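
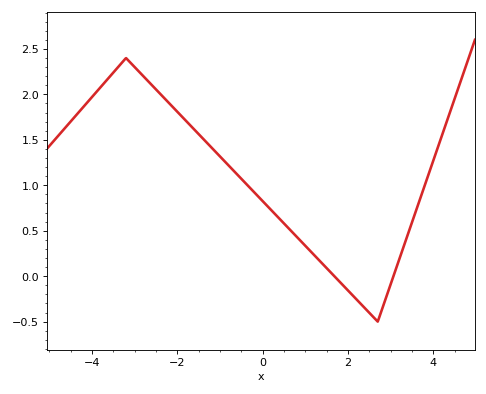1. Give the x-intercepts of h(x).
1.6, 3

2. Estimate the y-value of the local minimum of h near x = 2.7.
-0.5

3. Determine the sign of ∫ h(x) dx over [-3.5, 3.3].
positive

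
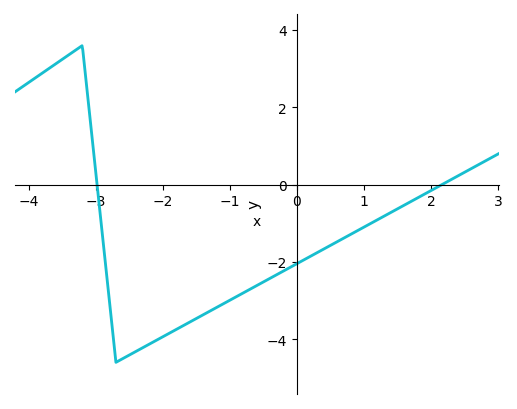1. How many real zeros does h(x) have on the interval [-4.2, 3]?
2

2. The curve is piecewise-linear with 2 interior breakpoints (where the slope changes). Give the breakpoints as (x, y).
(-3.2, 3.6); (-2.7, -4.6)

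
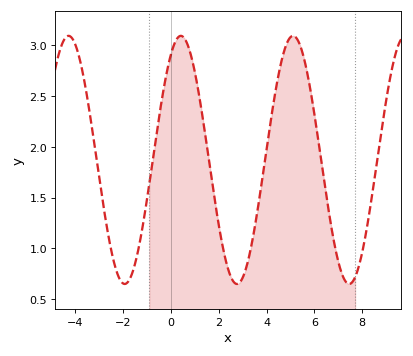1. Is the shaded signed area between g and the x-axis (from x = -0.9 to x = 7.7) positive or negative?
positive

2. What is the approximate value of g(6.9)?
0.968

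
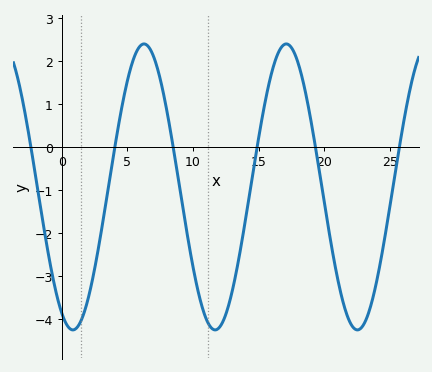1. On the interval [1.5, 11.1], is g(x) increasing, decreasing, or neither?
neither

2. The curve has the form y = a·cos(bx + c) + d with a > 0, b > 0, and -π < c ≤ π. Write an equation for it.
y = 3.32cos(0.58x + 2.65) - 0.93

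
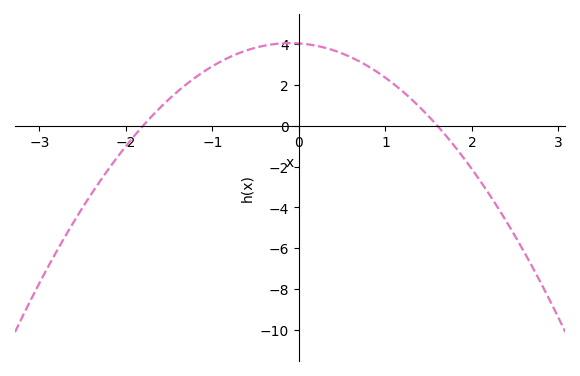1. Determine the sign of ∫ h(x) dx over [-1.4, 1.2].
positive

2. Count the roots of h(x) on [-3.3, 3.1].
2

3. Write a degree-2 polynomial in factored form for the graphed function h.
y = -1.4(x + 1.8)(x - 1.6)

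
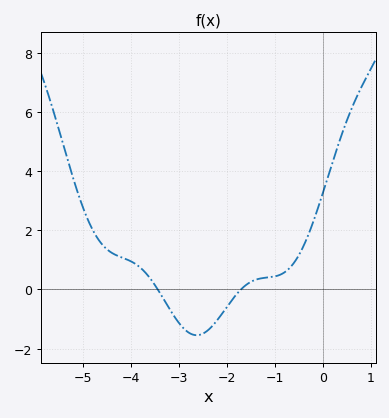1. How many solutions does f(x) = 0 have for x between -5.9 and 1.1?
2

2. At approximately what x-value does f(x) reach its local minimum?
-2.6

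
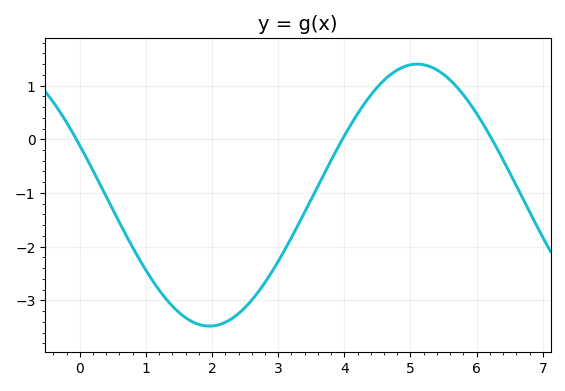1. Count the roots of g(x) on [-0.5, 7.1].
3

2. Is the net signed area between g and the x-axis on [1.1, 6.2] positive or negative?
negative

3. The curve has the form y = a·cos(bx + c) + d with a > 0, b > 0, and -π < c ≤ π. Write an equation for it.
y = 2.44cos(1x + 1.18) - 1.04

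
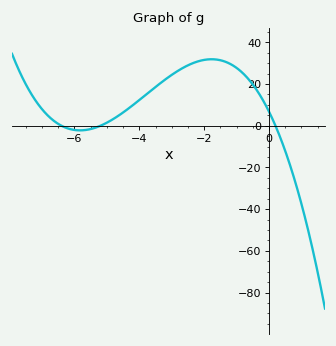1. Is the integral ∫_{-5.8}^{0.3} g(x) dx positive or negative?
positive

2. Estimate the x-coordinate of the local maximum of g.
-1.77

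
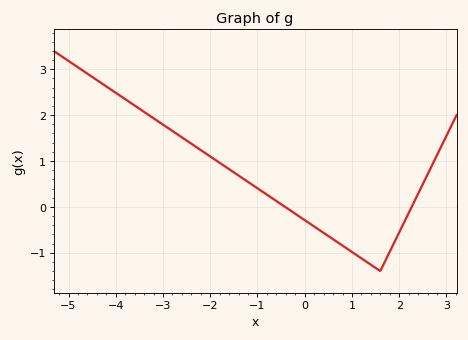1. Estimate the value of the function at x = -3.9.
2.4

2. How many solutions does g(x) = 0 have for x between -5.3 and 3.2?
2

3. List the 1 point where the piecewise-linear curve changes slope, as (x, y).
(1.6, -1.4)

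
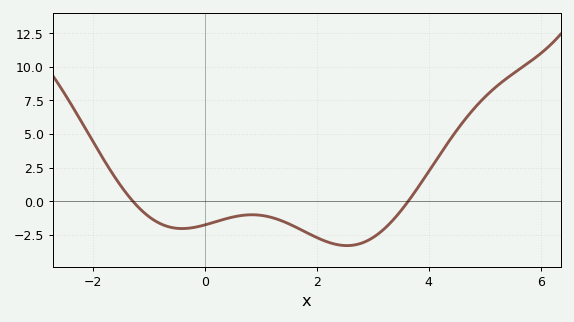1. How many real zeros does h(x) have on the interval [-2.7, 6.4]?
2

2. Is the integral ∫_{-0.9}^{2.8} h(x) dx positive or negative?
negative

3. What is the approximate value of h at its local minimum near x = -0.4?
-2.04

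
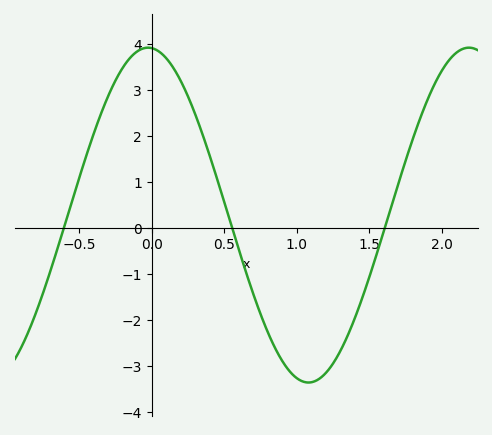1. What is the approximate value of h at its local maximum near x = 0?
3.9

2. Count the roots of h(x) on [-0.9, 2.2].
3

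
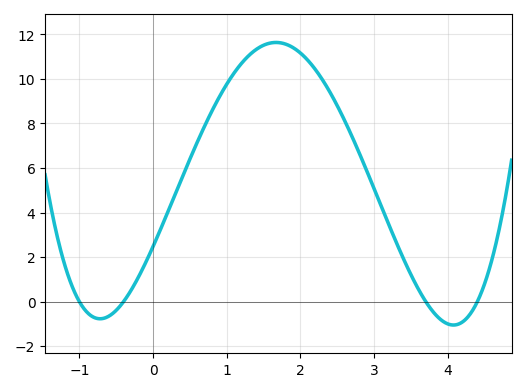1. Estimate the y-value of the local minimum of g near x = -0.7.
-0.8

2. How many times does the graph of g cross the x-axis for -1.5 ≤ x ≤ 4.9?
4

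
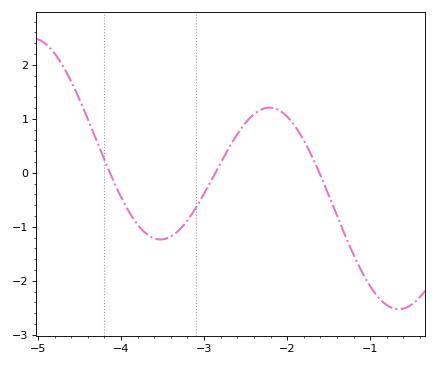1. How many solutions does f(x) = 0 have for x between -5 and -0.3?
3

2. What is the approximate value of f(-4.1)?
-0.12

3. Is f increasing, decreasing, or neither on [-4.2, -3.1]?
neither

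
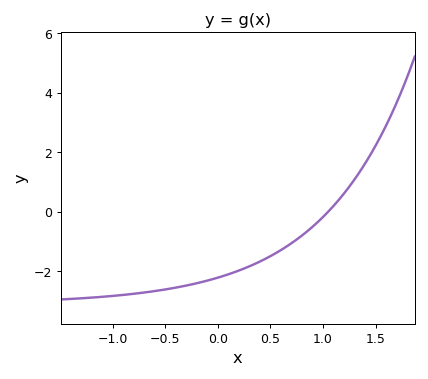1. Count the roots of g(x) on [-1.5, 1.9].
1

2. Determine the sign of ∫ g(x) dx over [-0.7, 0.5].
negative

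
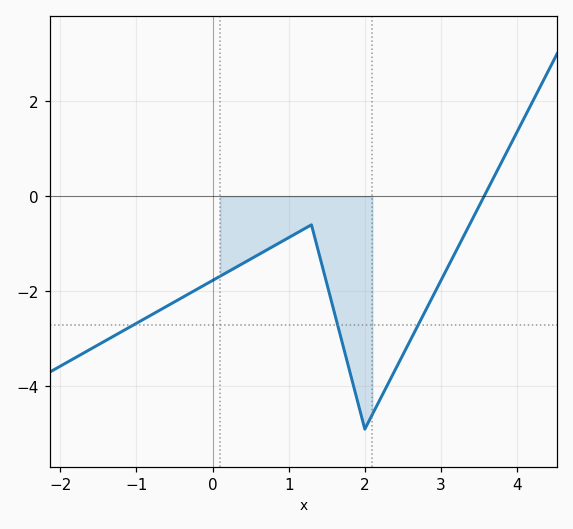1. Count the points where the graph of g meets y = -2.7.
3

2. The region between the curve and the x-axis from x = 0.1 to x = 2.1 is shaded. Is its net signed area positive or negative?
negative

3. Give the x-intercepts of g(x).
3.6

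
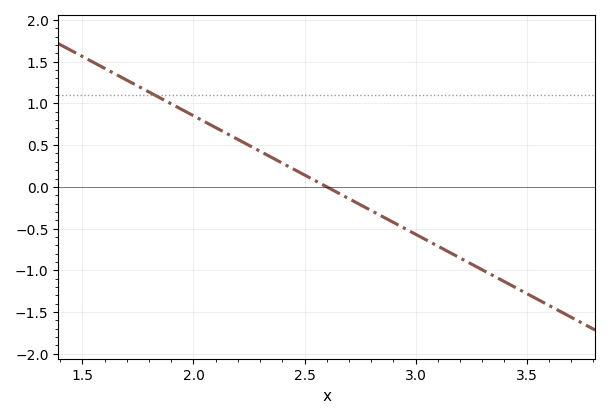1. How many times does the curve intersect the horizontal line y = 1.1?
1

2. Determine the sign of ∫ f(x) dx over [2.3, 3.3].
negative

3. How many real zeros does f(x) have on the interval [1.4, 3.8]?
1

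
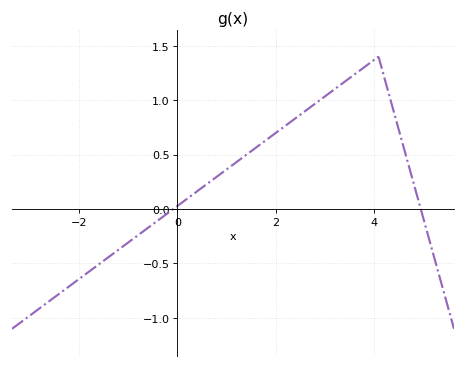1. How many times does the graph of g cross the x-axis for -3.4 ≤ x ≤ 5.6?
2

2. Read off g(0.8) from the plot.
0.296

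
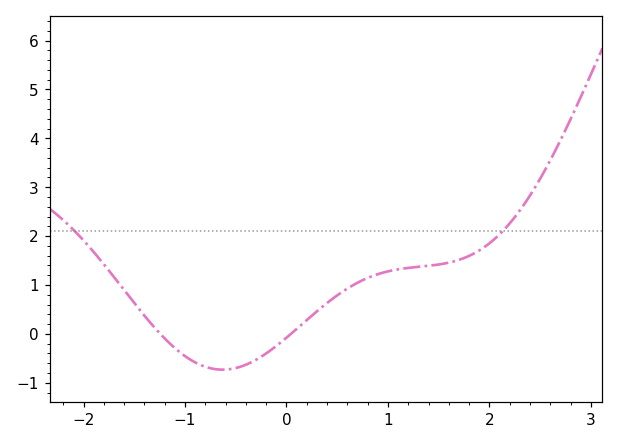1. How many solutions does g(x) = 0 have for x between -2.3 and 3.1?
2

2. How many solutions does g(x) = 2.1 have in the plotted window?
2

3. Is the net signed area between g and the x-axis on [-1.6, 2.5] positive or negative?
positive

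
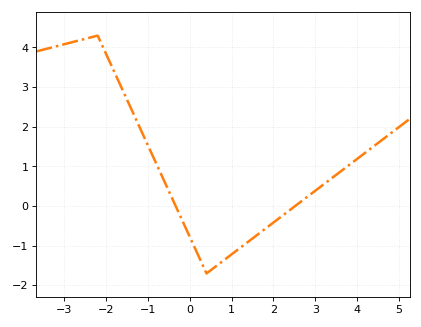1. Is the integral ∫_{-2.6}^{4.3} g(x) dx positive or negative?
positive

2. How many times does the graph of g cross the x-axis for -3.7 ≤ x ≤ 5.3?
2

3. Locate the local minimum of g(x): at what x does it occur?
0.4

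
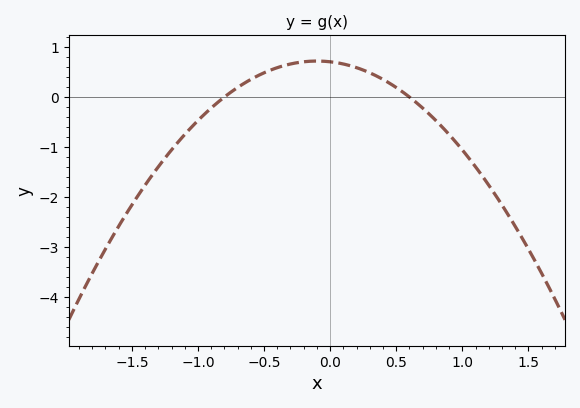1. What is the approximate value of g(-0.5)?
0.485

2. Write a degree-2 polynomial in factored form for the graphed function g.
y = -1.47(x + 0.8)(x - 0.6)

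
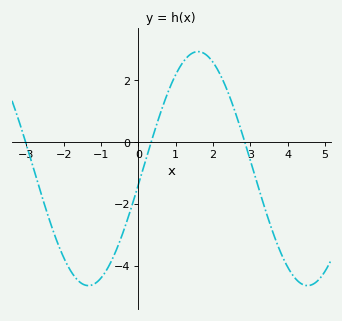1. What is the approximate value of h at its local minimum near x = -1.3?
-4.65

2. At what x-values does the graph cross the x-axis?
-3.02, 0.346, 2.85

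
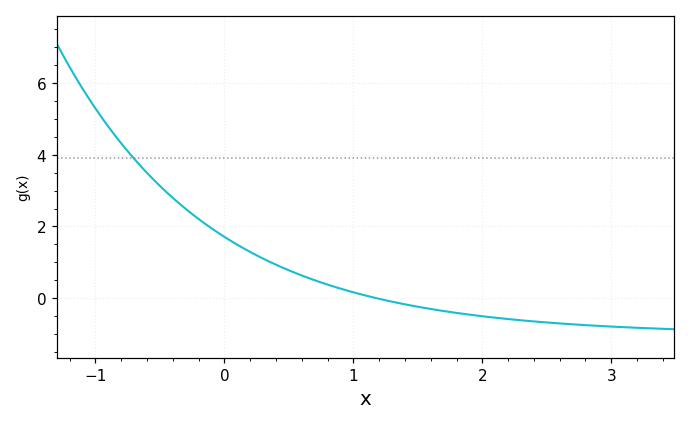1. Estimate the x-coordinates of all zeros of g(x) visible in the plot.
1.2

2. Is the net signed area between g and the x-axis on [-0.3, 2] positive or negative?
positive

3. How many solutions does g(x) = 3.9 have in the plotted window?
1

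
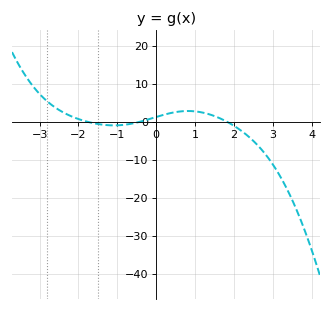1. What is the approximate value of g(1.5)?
2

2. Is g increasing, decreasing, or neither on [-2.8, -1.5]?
decreasing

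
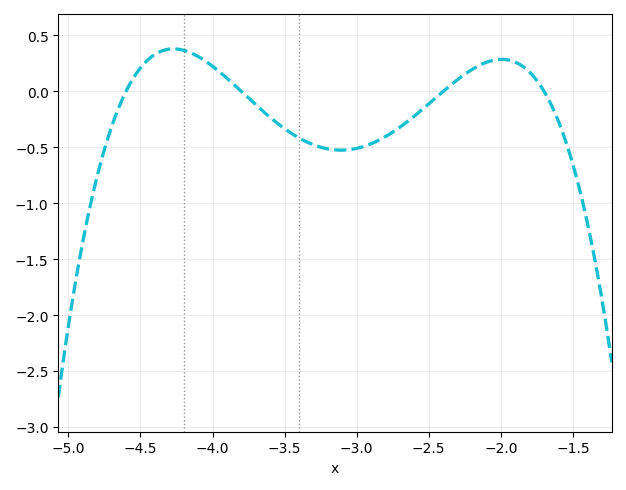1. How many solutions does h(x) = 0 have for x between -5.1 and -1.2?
4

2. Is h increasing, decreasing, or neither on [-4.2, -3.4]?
decreasing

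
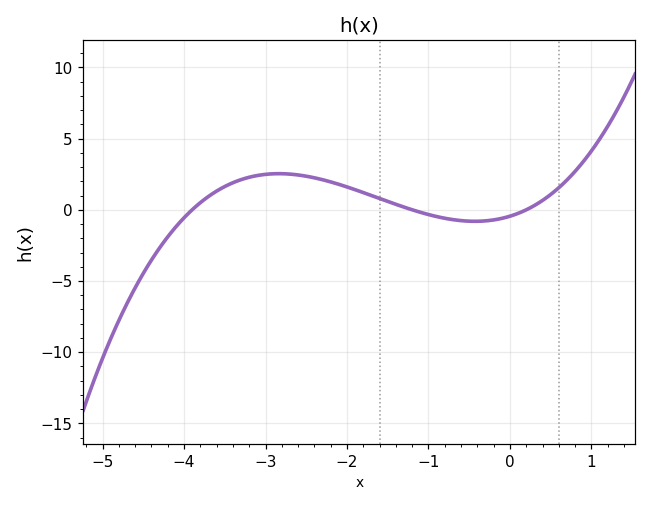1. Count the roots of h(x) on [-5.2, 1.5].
3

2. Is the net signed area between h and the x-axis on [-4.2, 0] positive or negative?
positive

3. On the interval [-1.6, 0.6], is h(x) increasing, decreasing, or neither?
neither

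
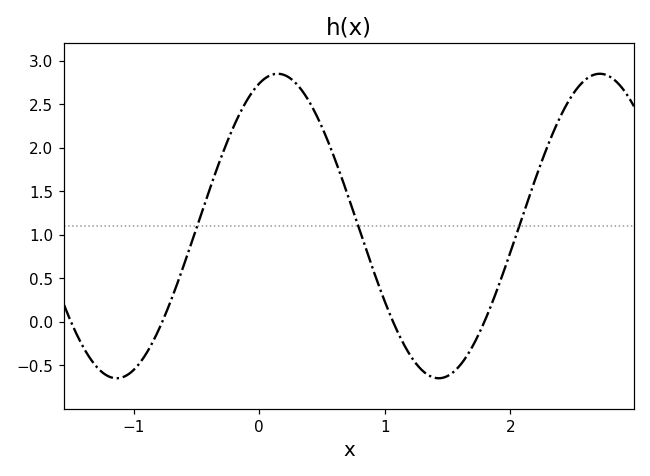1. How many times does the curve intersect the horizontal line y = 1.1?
3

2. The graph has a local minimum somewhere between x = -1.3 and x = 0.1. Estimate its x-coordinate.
-1.1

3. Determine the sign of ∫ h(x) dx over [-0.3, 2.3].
positive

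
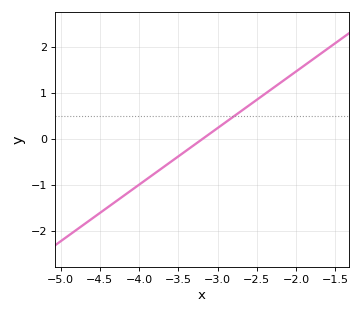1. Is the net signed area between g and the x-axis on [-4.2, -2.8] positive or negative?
negative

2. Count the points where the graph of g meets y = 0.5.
1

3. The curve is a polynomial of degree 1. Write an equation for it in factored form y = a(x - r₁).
y = 1.23(x + 3.2)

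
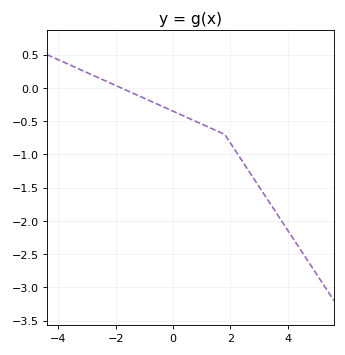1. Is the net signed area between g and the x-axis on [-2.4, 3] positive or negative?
negative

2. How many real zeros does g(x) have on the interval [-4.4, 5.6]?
1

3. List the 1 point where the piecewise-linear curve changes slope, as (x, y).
(1.8, -0.7)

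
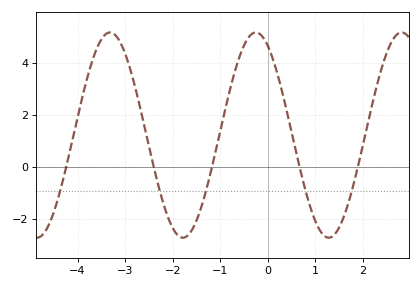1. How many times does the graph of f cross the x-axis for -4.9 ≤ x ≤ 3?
5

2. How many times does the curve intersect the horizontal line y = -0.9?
5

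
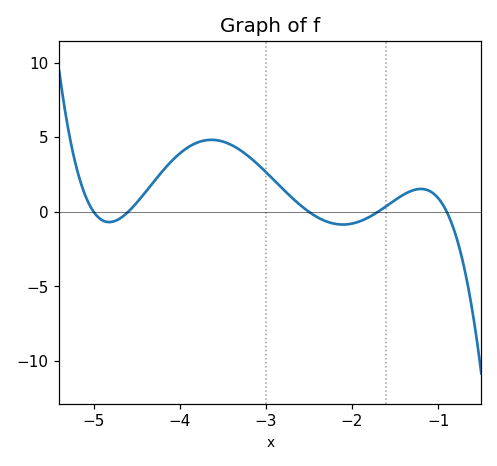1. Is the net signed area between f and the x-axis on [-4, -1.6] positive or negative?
positive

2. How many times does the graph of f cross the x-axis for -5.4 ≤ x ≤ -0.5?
5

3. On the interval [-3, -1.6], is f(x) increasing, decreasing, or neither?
neither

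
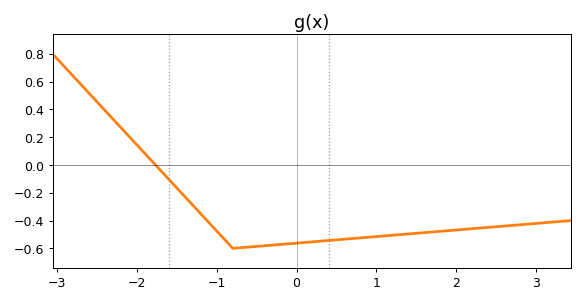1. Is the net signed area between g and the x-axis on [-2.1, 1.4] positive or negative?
negative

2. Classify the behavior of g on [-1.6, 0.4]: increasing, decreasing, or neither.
neither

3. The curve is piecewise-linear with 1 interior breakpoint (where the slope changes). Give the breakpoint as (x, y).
(-0.8, -0.6)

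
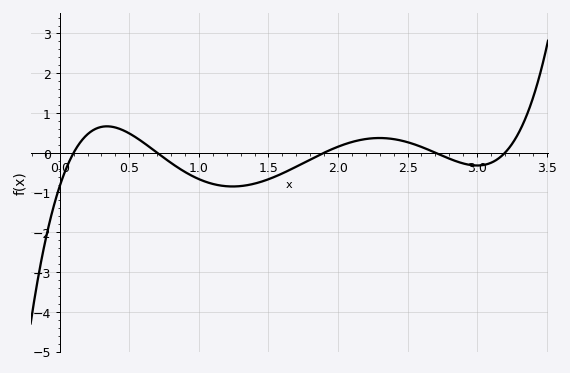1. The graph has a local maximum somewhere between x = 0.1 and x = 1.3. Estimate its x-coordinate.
0.35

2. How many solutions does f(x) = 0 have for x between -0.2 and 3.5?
5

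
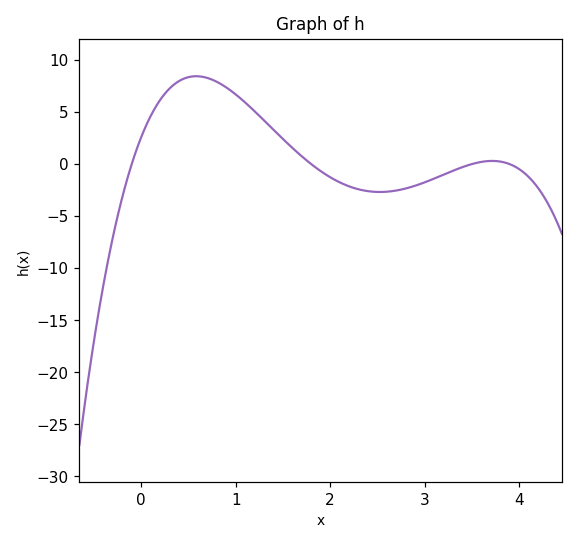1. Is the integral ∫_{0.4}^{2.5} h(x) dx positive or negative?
positive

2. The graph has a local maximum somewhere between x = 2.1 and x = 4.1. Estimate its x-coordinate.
3.72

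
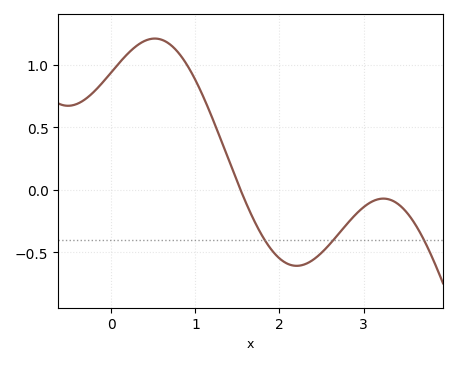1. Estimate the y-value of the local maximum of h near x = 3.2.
-0.07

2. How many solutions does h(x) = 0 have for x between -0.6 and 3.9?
1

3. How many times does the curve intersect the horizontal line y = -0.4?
3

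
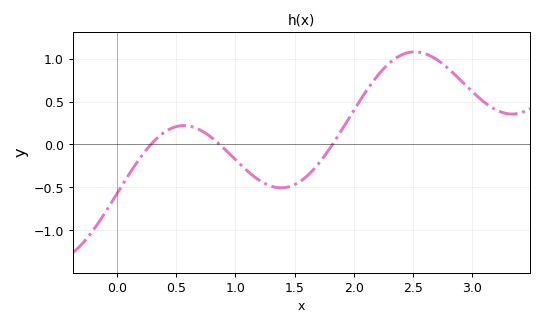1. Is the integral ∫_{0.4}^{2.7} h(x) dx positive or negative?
positive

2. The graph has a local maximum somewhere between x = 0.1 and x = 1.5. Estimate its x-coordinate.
0.6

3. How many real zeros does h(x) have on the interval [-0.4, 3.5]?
3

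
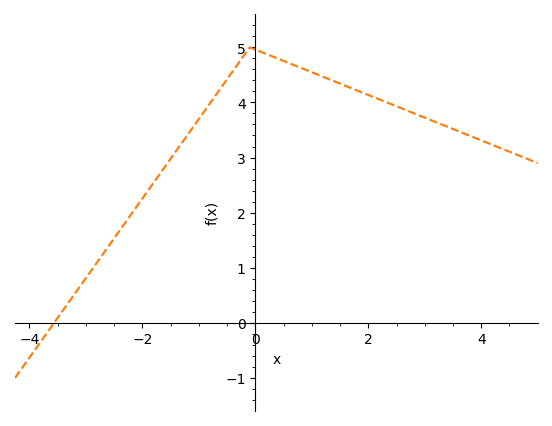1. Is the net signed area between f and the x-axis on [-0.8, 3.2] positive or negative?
positive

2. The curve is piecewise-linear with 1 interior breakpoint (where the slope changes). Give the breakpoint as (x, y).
(-0.1, 5)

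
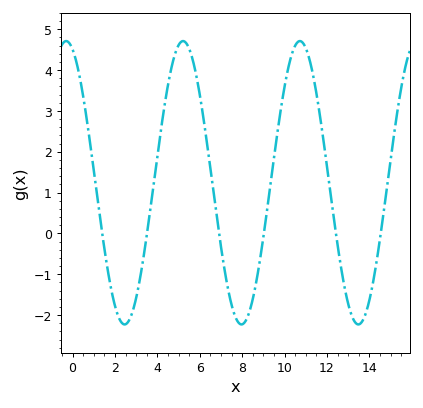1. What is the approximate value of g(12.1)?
1.25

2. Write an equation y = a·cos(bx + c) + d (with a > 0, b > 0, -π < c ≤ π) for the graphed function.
y = 3.47cos(1.14x + 0.342) + 1.24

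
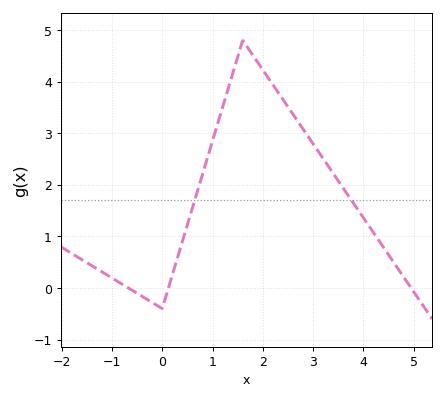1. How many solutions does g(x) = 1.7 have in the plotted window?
2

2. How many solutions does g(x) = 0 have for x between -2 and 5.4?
3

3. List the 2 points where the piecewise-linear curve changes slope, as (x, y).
(0, -0.4); (1.6, 4.8)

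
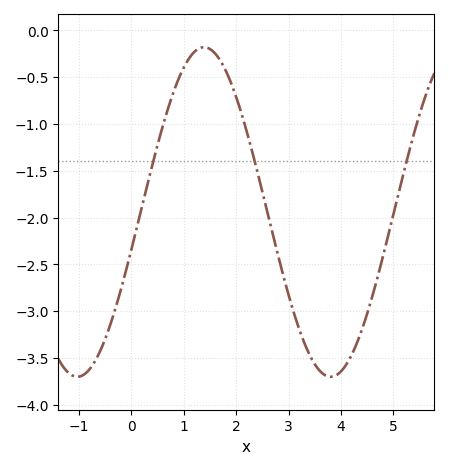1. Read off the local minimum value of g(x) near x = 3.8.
-3.7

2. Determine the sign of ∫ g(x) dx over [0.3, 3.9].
negative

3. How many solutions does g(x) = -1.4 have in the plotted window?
3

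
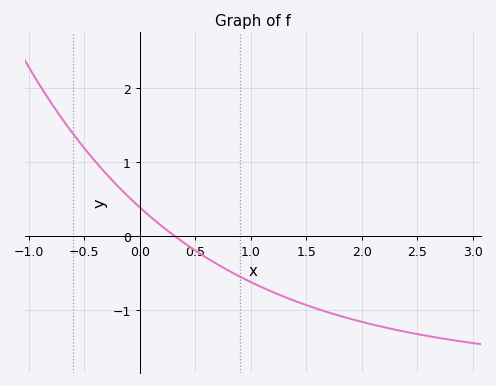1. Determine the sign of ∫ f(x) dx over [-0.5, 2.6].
negative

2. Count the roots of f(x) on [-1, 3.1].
1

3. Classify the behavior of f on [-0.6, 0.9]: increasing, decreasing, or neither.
decreasing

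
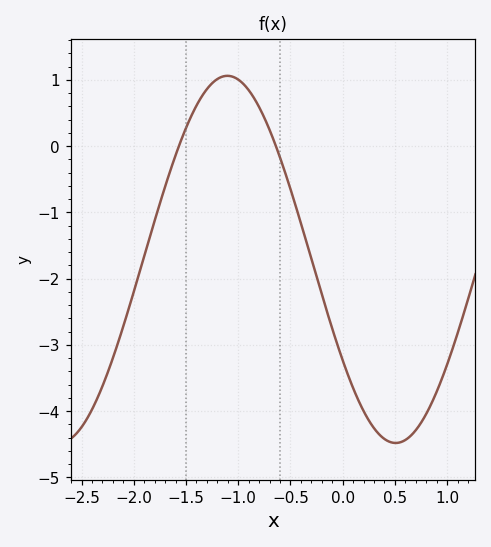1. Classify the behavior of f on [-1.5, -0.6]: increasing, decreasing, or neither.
neither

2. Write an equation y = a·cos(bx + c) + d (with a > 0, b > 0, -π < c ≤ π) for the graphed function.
y = 2.77cos(1.9x + 2.2) - 1.71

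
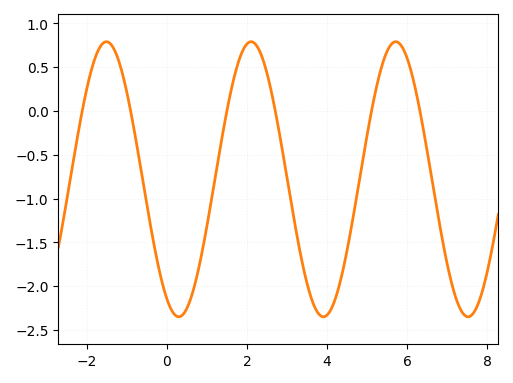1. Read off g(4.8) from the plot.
-0.815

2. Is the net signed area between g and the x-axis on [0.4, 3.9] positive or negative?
negative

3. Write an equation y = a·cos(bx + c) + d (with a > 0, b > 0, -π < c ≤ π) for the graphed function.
y = 1.57cos(1.74x + 2.62) - 0.78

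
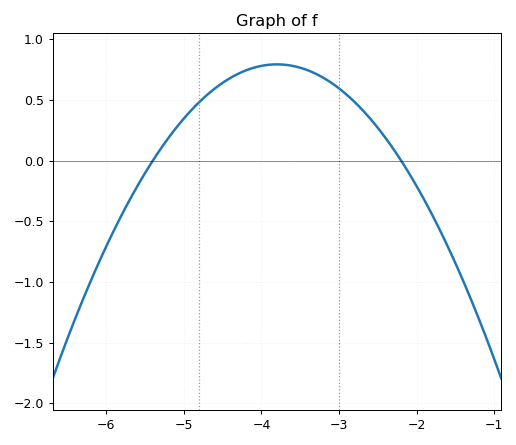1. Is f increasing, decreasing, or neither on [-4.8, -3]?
neither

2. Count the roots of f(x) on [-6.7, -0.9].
2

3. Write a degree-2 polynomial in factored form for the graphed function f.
y = -0.31(x + 5.4)(x + 2.2)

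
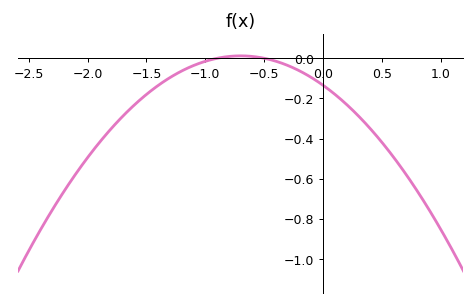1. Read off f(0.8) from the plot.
-0.663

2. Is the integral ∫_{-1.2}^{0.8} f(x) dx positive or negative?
negative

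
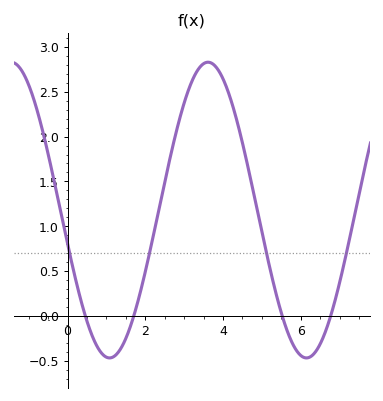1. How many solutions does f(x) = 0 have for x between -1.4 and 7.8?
4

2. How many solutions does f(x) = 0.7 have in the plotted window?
4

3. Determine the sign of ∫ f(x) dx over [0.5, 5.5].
positive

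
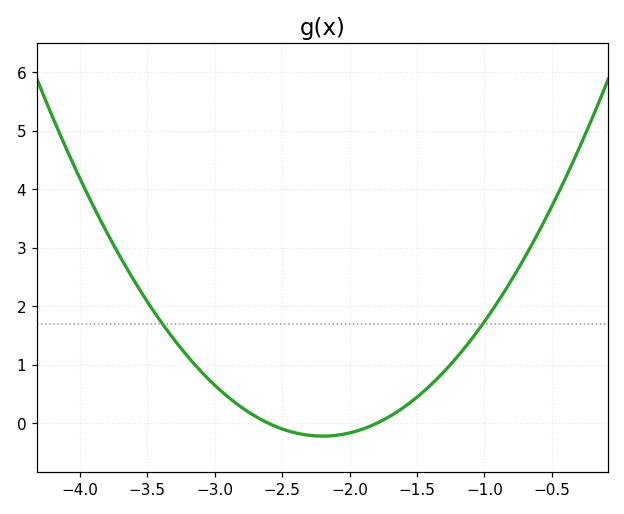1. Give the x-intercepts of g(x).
-2.6, -1.8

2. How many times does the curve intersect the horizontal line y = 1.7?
2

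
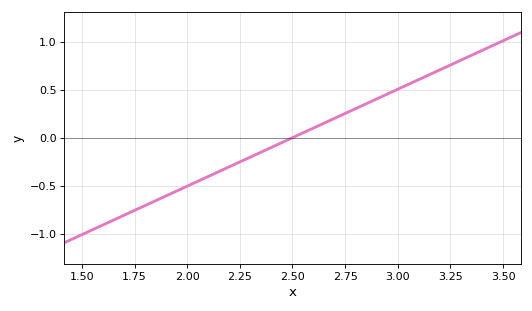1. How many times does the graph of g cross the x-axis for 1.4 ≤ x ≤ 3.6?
1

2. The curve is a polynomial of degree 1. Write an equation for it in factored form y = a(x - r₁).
y = 1.01(x - 2.5)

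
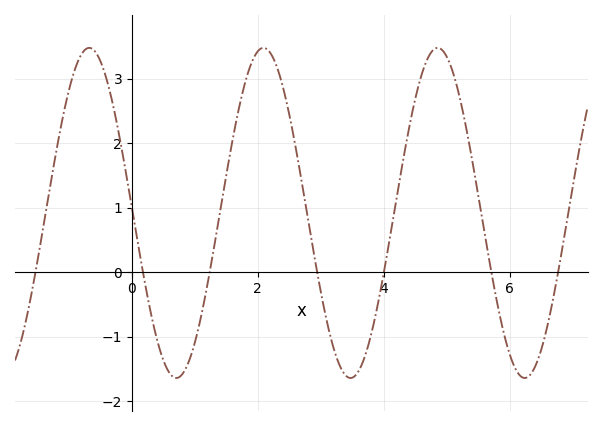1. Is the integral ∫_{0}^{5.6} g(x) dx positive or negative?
positive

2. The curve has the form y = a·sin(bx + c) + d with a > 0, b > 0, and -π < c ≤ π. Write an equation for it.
y = 2.56sin(2.27x + 3.11) + 0.92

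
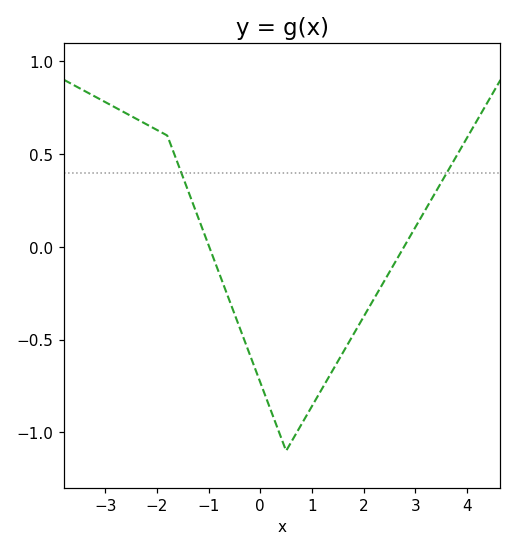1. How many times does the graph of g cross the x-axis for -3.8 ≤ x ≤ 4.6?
2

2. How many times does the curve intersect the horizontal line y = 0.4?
2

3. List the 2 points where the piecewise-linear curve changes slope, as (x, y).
(-1.8, 0.6); (0.5, -1.1)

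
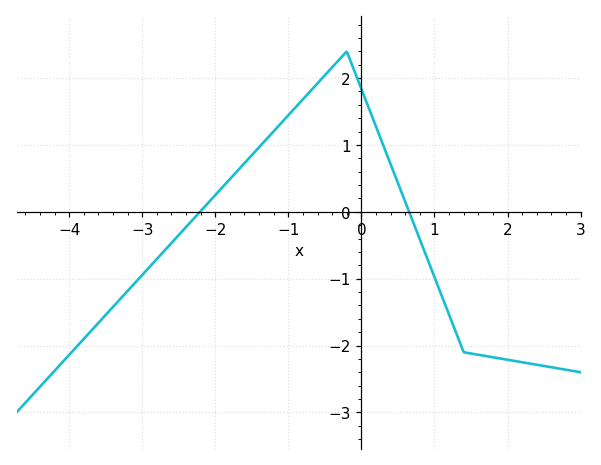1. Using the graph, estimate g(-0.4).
2.2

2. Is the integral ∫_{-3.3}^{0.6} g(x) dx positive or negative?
positive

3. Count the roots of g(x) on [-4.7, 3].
2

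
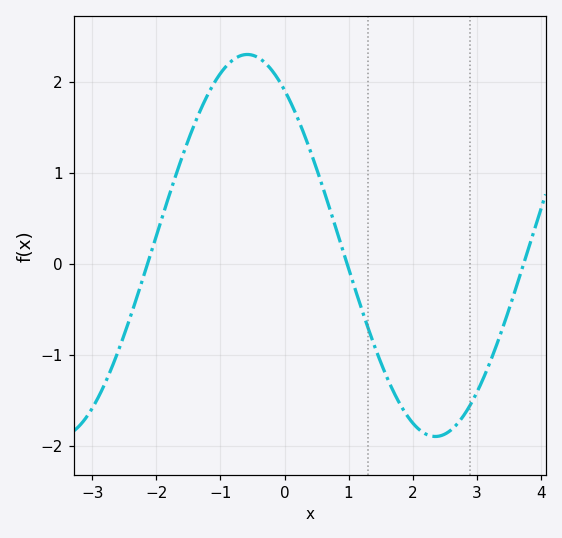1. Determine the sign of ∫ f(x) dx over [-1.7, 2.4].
positive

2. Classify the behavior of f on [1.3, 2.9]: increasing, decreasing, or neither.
neither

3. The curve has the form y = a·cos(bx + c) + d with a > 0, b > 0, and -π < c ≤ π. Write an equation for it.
y = 2.1cos(1.07x + 0.622) + 0.2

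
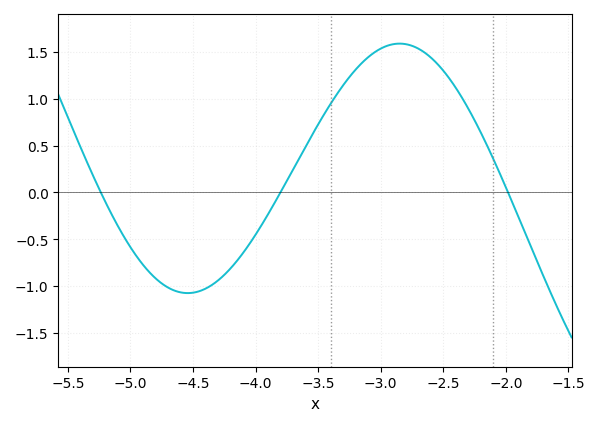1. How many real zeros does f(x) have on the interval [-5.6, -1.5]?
3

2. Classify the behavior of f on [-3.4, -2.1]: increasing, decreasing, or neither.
neither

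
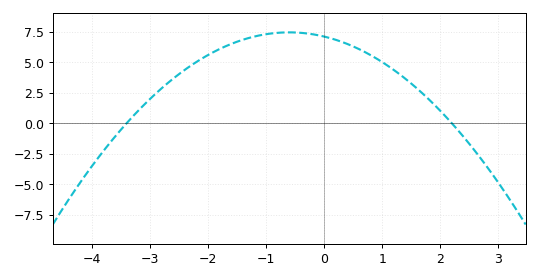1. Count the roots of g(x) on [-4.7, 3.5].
2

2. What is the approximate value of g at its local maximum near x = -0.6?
7.4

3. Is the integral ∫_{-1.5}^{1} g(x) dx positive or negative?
positive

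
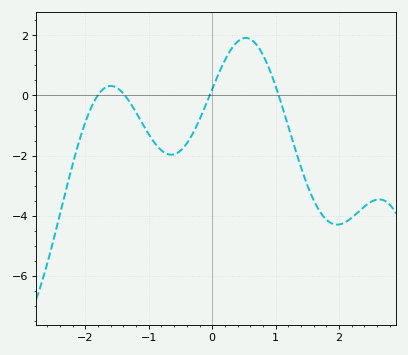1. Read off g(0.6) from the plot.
1.8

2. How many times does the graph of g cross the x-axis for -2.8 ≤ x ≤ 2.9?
4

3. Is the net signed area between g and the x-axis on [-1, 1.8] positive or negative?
negative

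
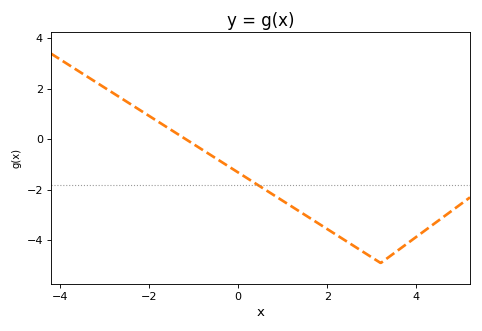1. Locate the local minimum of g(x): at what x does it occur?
3.2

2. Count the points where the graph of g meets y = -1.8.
1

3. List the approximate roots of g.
-1.17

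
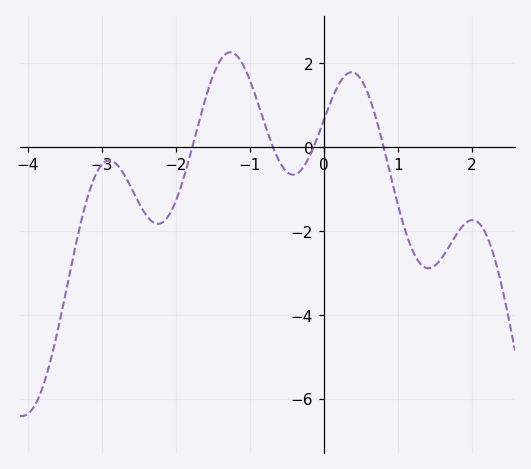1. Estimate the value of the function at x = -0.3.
-0.6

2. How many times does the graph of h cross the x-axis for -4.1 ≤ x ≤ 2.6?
4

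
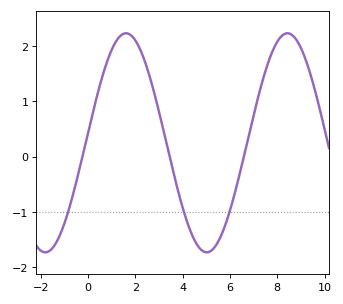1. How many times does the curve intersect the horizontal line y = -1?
3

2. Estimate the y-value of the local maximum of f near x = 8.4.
2.2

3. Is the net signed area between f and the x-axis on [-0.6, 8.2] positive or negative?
positive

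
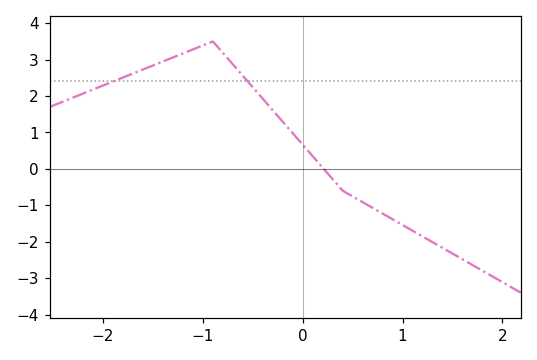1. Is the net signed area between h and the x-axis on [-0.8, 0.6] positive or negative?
positive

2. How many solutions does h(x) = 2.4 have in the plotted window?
2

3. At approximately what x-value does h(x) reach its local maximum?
-0.9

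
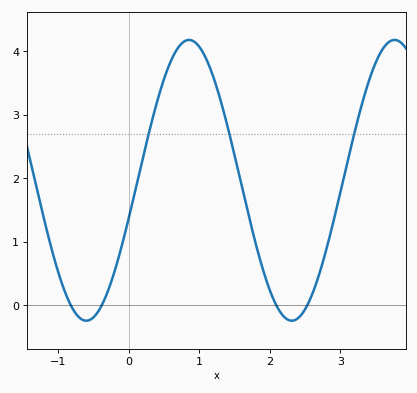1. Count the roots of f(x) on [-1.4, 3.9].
4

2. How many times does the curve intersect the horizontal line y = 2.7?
3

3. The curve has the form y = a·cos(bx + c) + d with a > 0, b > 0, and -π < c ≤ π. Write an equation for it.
y = 2.21cos(2.2x - 1.9) + 1.97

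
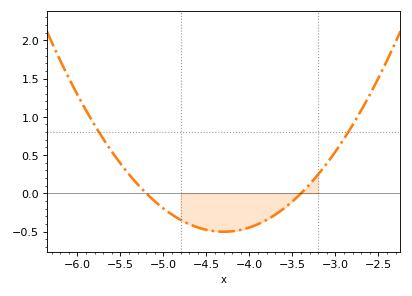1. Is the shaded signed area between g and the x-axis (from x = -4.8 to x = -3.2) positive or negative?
negative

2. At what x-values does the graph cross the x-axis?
-5.2, -3.4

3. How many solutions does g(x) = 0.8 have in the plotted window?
2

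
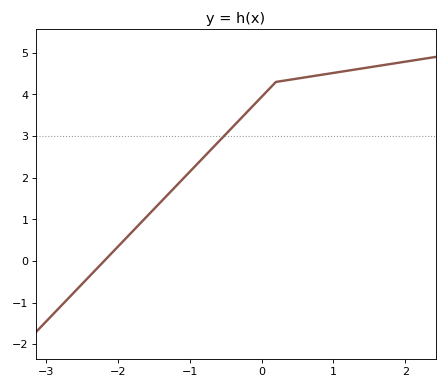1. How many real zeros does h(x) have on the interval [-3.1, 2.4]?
1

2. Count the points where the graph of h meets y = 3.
1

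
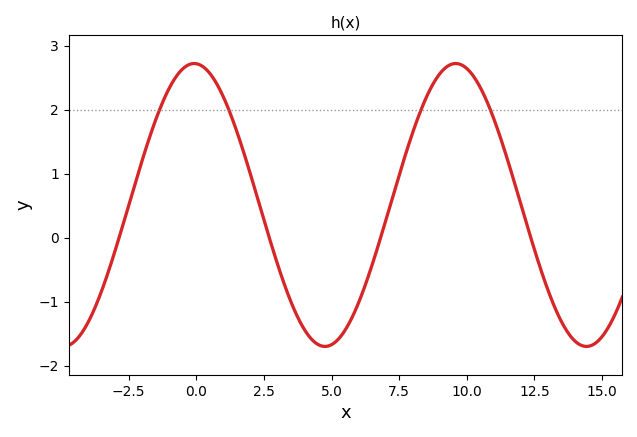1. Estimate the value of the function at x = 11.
1.85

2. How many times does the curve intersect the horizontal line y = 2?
4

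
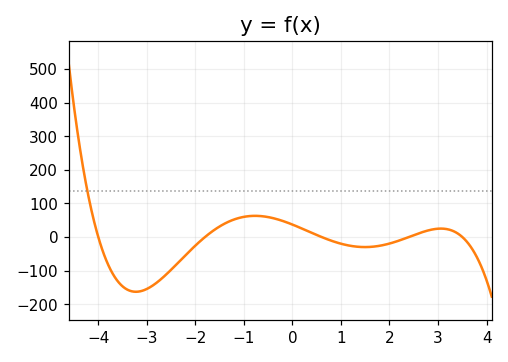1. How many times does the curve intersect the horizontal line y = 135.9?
1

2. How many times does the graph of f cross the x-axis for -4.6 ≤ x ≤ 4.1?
5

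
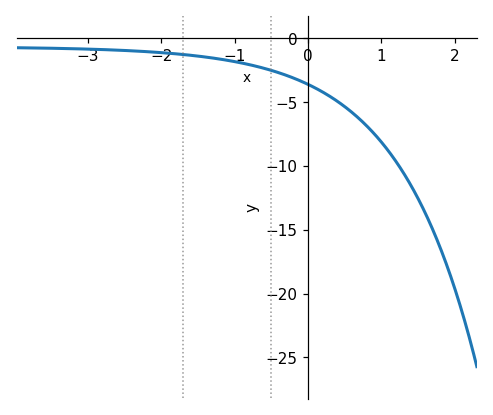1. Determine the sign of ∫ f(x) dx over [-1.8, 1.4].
negative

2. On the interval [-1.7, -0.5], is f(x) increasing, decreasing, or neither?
decreasing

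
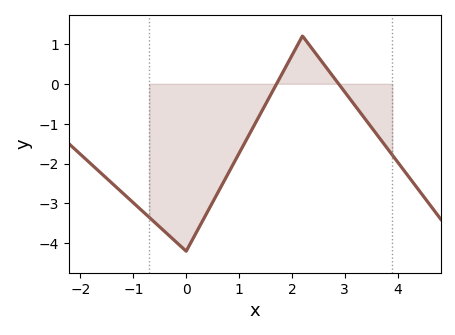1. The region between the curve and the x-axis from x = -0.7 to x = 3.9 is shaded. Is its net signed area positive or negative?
negative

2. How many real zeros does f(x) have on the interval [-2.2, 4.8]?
2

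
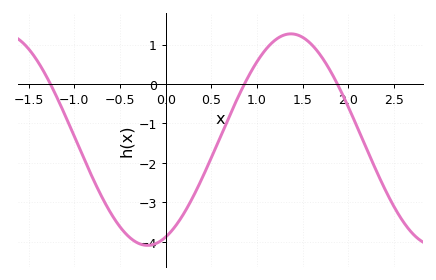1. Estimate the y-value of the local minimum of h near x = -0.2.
-4.1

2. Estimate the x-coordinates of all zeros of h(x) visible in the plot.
-1.3, 0.9, 1.9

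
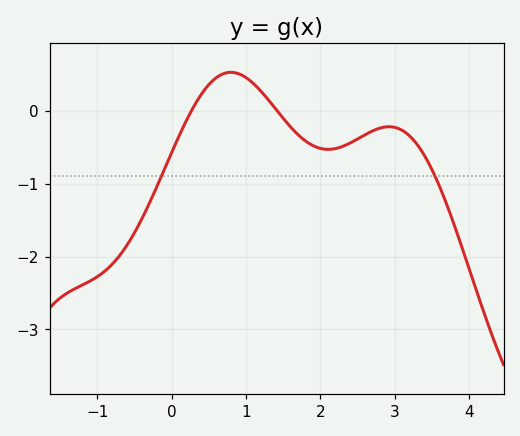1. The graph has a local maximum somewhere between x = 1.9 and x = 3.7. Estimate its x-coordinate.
2.9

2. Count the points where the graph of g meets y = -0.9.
2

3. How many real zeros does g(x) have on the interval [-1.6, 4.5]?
2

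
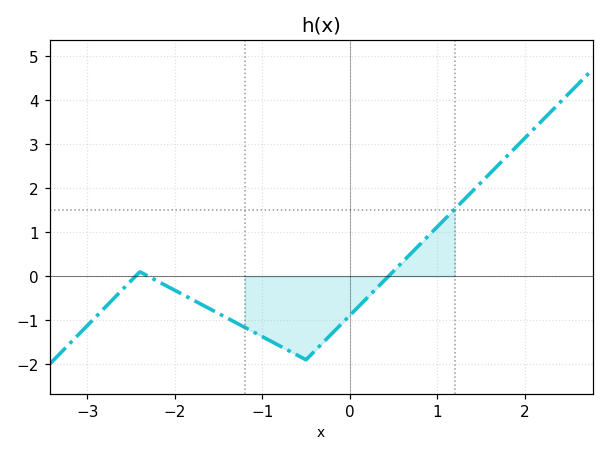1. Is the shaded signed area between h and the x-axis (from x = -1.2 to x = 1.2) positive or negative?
negative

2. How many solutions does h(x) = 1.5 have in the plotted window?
1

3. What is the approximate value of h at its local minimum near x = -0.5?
-1.9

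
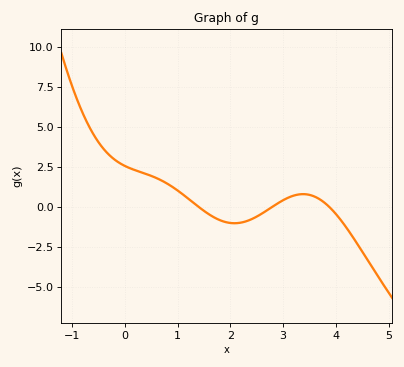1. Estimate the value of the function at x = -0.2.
2.99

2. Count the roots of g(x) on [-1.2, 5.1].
3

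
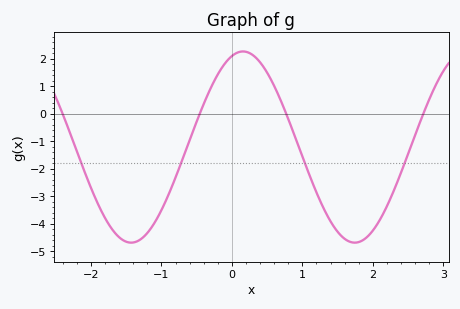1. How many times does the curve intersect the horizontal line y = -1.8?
4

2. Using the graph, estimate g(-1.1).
-4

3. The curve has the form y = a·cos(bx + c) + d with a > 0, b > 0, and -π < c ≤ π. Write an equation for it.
y = 3.47cos(2x - 0.31) - 1.21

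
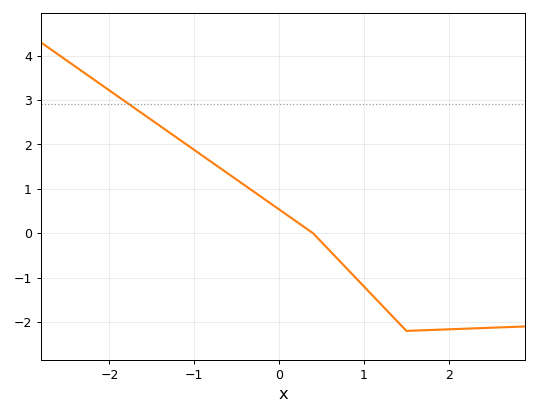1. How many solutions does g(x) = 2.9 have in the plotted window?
1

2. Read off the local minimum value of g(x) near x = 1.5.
-2.2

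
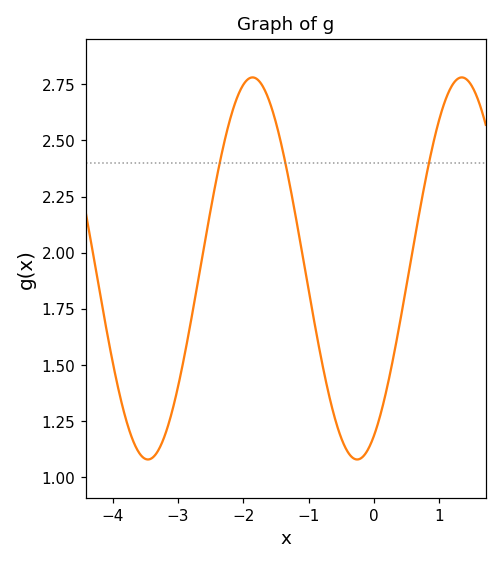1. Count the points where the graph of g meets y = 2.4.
3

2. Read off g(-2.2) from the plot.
2.6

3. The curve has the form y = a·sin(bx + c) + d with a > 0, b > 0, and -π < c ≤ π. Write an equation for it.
y = 0.85sin(2x - 1.1) + 1.93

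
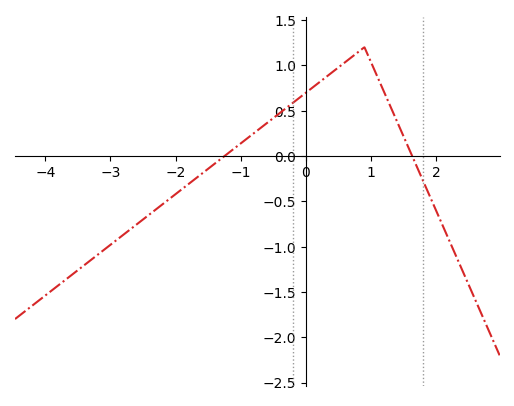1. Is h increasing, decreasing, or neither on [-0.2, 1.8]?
neither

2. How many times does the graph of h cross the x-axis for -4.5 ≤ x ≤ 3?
2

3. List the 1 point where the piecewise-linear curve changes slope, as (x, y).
(0.9, 1.2)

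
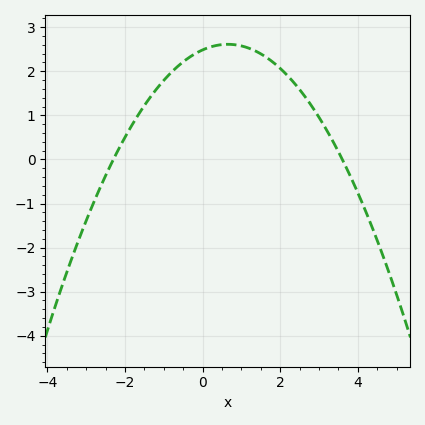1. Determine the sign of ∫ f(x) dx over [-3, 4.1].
positive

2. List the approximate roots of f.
-2.2, 3.6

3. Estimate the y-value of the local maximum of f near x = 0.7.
2.6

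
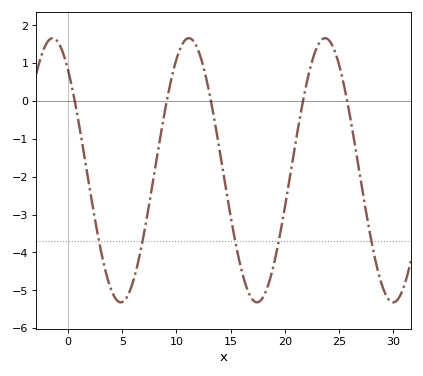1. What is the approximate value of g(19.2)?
-4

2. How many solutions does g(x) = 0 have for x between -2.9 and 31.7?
5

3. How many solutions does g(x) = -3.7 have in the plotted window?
5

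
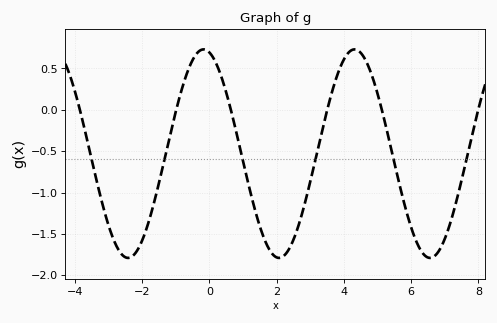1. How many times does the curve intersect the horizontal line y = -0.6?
6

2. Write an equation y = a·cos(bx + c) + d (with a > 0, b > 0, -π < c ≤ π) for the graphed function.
y = 1.26cos(1.4x + 0.24) - 0.53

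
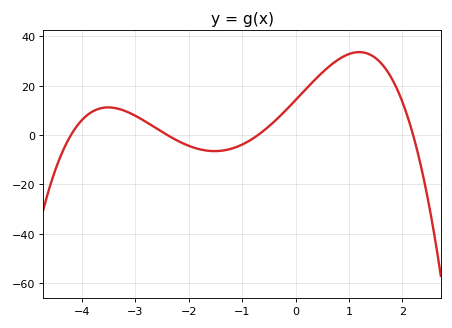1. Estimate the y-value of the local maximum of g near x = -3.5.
12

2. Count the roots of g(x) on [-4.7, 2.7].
4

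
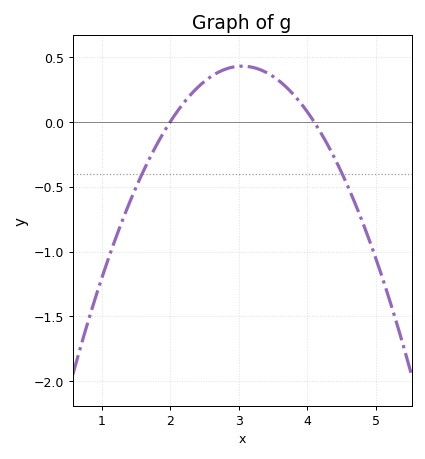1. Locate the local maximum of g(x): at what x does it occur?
3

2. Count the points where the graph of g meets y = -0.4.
2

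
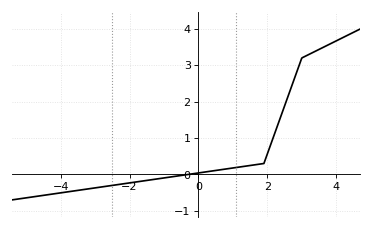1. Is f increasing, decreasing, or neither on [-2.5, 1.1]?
increasing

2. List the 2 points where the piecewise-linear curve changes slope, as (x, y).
(1.9, 0.3); (3, 3.2)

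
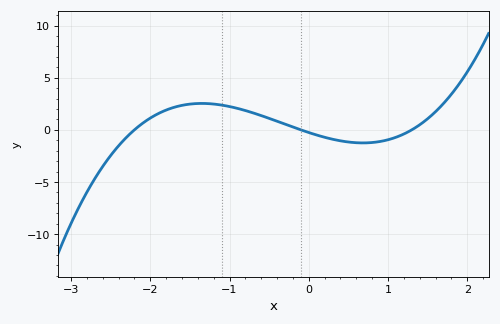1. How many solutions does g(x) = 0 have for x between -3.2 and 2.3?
3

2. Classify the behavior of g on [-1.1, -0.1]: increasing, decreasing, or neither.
decreasing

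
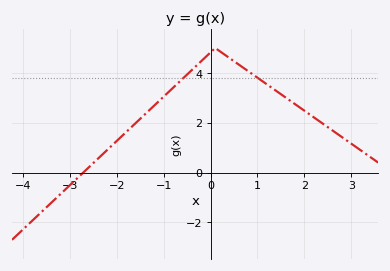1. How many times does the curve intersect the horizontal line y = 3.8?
2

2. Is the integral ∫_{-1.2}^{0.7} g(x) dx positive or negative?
positive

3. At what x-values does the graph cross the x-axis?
-2.8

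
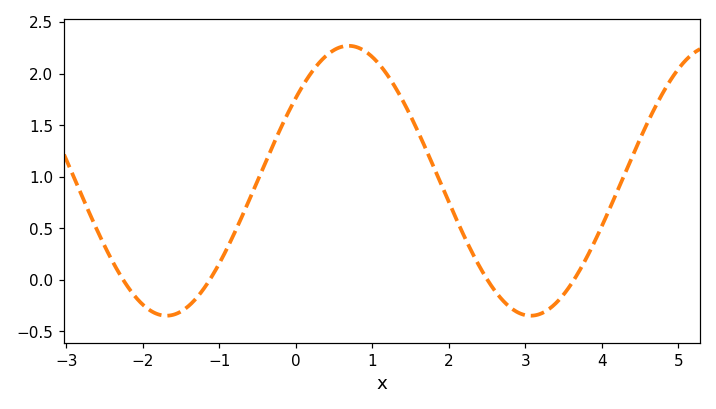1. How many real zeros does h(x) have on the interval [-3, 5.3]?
4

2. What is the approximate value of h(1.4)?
1.73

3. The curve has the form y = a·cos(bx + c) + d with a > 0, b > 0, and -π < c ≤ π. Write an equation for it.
y = 1.31cos(1.32x - 0.91) + 0.96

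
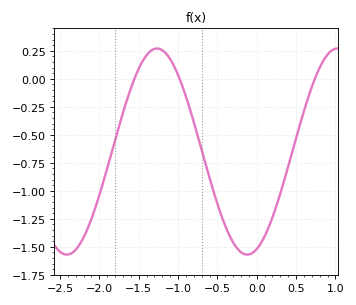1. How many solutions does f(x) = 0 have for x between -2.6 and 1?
3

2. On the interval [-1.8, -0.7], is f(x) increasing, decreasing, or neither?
neither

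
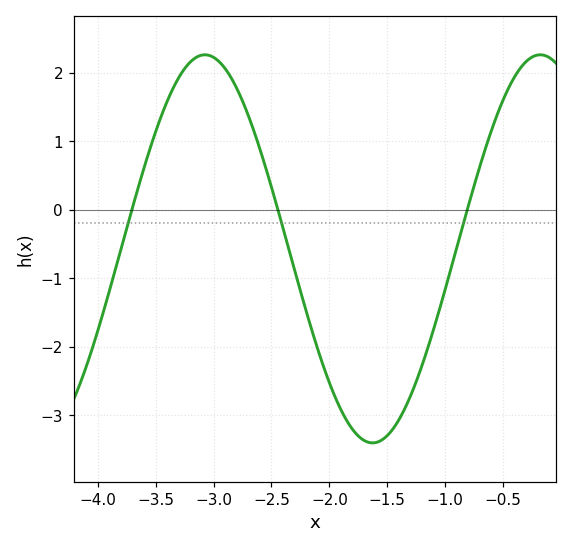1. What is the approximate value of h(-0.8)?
0.1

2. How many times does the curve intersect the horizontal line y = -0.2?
3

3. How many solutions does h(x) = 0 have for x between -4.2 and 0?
3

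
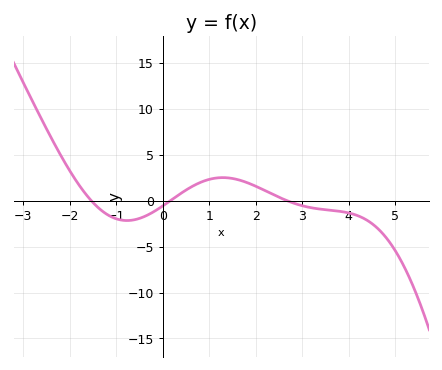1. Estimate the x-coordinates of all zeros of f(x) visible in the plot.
-1.54, 0.162, 2.68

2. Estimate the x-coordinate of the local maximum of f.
1.29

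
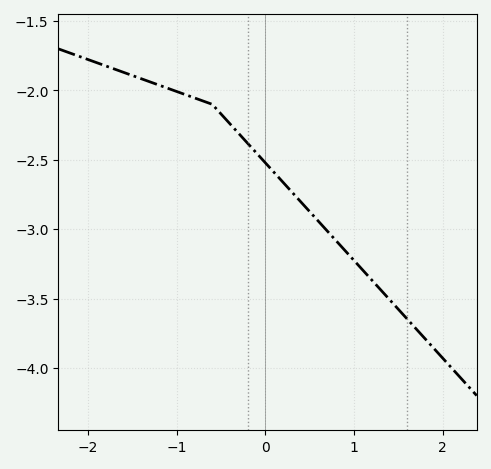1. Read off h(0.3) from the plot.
-2.75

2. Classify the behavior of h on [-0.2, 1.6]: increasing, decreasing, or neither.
decreasing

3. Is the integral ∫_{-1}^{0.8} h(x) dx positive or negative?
negative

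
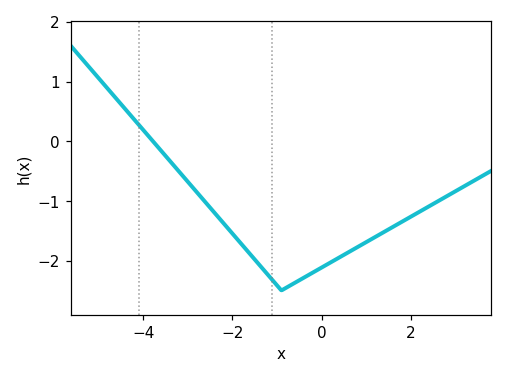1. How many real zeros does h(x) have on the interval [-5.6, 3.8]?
1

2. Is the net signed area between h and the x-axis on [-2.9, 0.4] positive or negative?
negative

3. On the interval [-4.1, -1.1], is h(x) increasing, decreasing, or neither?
decreasing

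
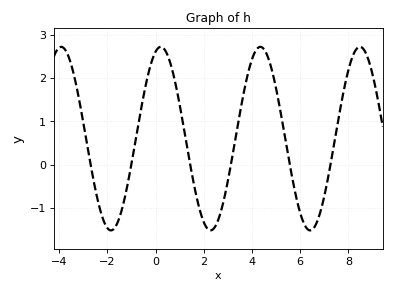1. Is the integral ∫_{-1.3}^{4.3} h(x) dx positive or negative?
positive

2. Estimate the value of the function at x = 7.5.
0.777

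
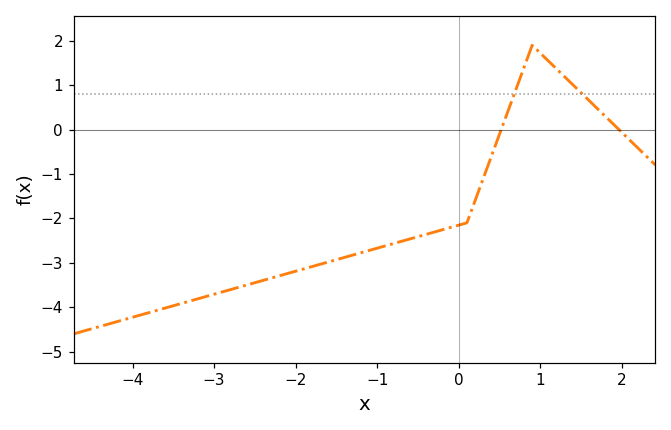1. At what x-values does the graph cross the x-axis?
0.5, 2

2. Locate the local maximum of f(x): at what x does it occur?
0.9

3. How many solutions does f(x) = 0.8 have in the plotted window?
2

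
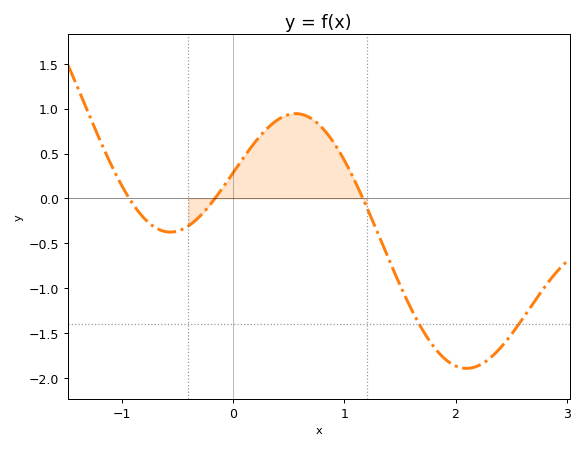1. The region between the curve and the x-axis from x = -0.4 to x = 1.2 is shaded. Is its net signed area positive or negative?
positive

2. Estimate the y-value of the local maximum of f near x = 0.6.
0.945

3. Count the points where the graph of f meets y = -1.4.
2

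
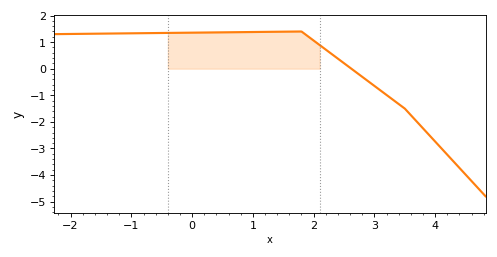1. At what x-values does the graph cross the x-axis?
2.6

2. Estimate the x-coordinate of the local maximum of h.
1.8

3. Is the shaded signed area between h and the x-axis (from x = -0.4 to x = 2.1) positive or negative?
positive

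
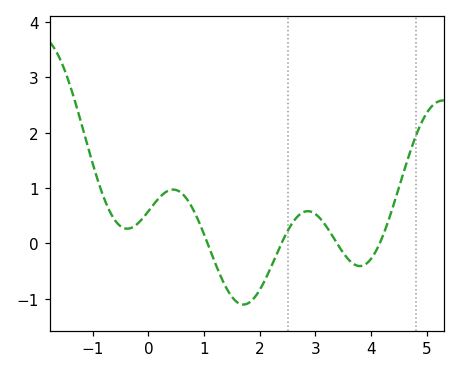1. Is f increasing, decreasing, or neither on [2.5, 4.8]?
neither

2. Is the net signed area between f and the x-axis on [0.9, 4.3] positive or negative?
negative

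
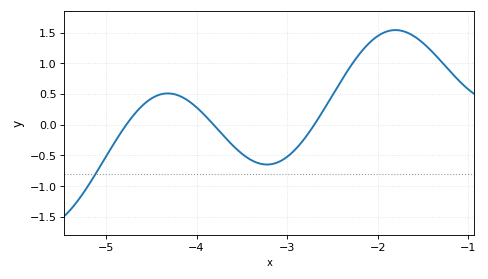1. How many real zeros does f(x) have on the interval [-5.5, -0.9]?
3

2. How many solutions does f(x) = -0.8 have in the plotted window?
1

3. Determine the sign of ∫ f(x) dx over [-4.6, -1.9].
positive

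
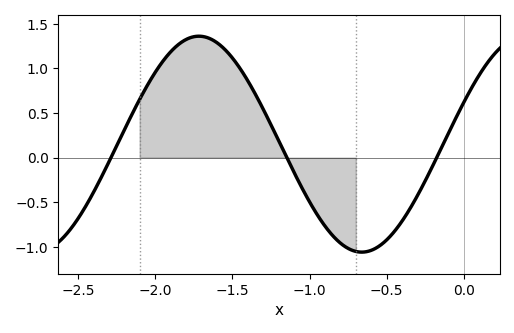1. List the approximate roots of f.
-2.28, -1.15, -0.176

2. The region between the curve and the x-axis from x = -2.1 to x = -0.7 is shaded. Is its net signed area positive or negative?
positive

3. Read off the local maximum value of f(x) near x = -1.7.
1.36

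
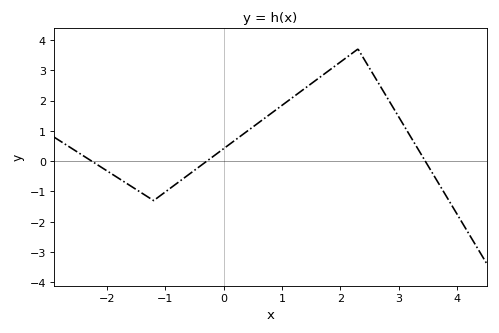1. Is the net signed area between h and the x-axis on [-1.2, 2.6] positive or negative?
positive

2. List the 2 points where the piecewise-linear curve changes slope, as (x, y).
(-1.2, -1.3); (2.3, 3.7)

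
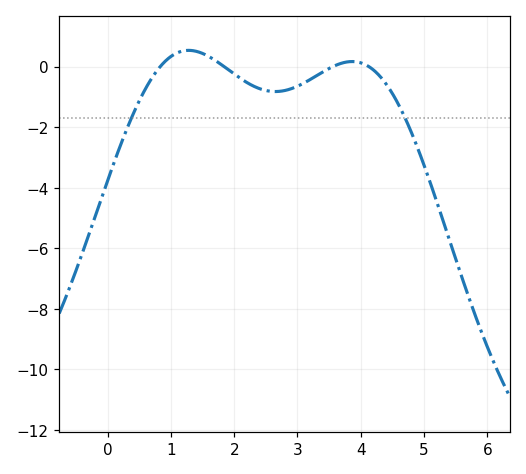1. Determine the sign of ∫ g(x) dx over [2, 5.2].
negative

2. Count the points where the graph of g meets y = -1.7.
2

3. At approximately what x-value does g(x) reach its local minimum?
2.7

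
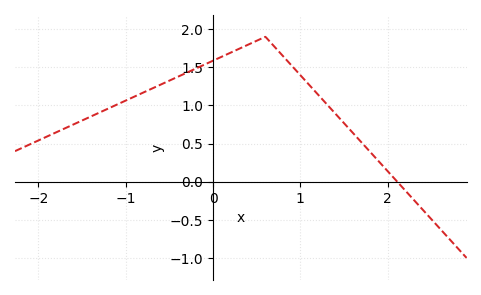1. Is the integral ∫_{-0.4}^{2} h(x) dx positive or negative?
positive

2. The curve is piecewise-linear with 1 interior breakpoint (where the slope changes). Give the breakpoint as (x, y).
(0.6, 1.9)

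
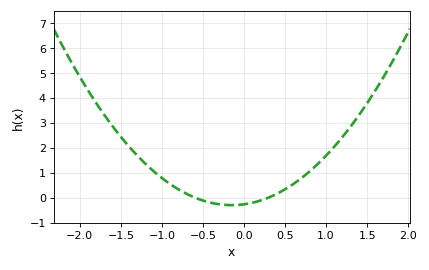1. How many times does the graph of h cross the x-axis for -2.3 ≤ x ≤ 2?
2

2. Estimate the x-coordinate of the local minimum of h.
-0.15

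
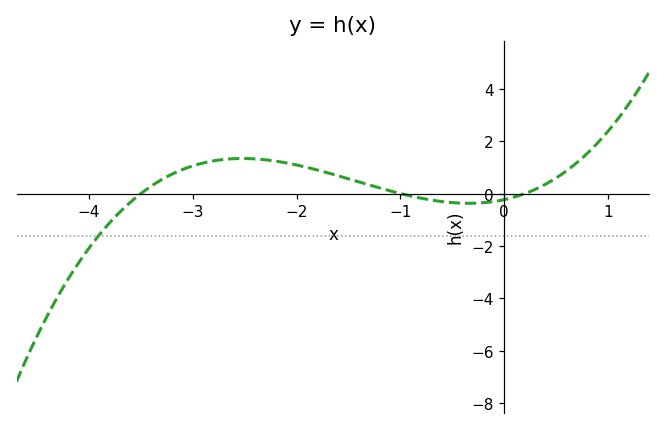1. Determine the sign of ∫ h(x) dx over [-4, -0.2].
positive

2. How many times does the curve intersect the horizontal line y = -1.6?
1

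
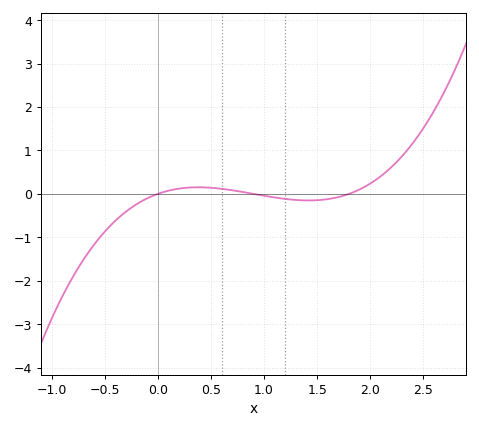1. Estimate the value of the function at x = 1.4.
-0.151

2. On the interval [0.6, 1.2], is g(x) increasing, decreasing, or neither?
decreasing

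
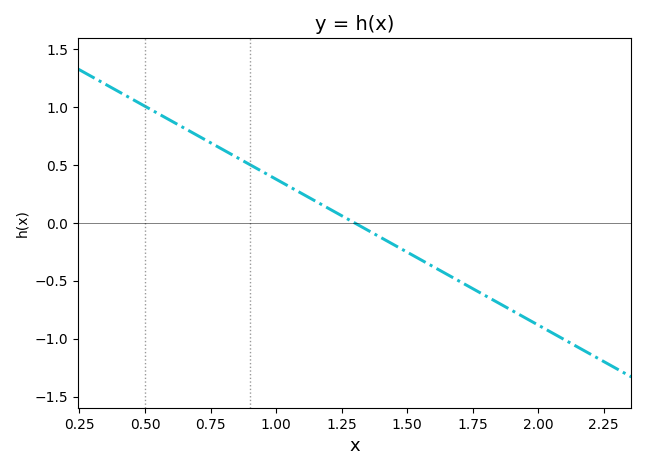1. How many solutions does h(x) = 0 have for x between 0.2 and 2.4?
1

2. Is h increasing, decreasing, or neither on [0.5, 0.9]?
decreasing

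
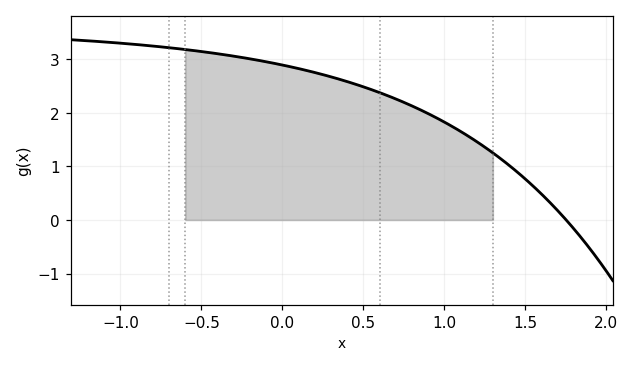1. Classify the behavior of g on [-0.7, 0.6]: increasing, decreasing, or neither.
decreasing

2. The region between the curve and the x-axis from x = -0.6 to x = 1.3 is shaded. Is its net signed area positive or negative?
positive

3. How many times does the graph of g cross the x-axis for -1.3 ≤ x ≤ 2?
1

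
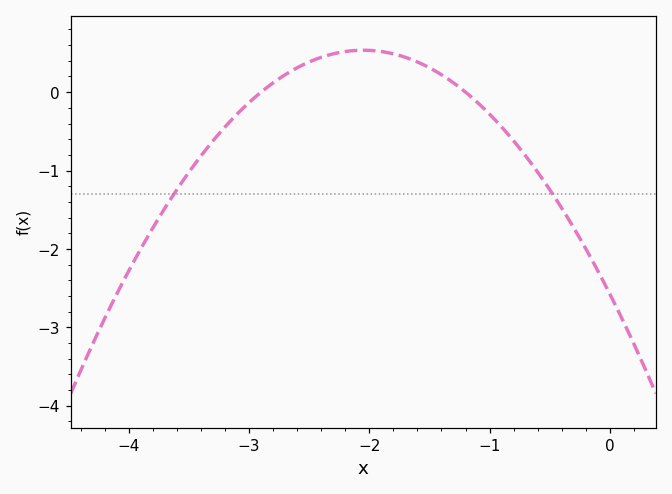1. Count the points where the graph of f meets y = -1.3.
2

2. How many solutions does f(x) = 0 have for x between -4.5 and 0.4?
2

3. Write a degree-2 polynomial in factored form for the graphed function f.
y = -0.74(x + 2.9)(x + 1.2)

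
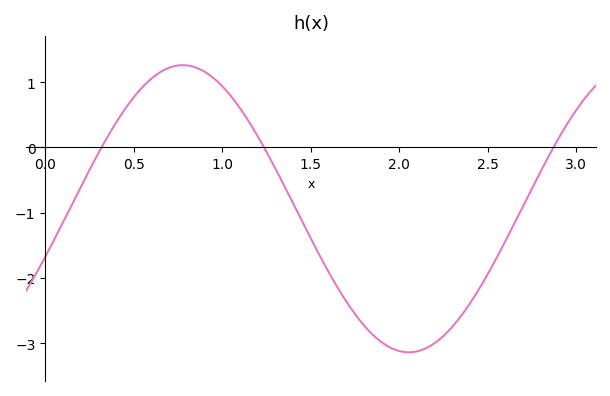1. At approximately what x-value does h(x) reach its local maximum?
0.8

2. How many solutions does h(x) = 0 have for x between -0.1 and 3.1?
3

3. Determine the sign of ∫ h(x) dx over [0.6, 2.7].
negative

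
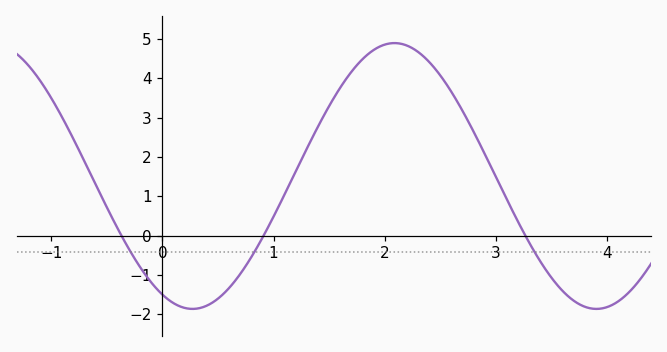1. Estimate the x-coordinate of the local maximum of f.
2.1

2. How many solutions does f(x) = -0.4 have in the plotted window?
3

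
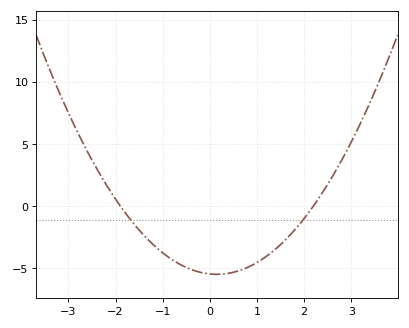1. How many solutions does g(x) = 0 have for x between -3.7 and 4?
2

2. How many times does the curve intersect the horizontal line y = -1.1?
2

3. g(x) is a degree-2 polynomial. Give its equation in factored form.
y = 1.31(x + 1.9)(x - 2.2)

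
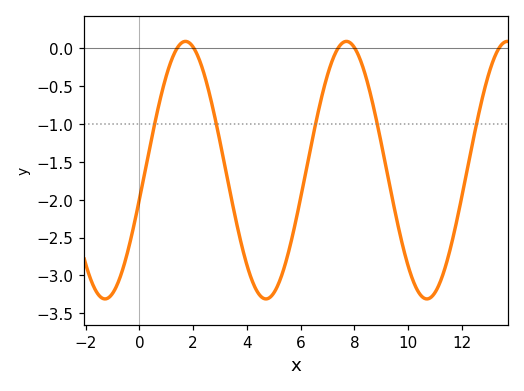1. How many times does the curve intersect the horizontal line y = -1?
5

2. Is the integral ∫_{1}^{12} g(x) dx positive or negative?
negative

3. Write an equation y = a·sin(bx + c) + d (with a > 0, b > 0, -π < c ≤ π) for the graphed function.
y = 1.7sin(1.05x - 0.232) - 1.61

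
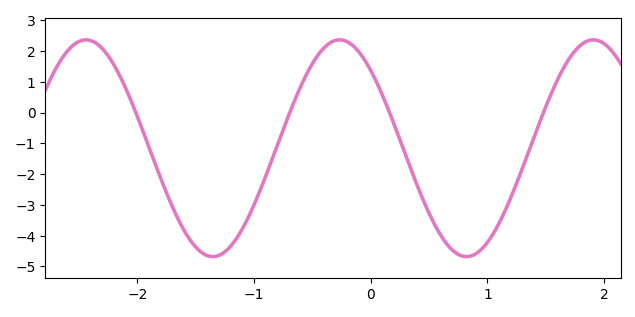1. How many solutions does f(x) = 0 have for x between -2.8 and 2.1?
4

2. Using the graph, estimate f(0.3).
-1.4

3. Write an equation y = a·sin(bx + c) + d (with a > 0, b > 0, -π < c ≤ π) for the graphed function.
y = 3.52sin(2.89x + 2.34) - 1.16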